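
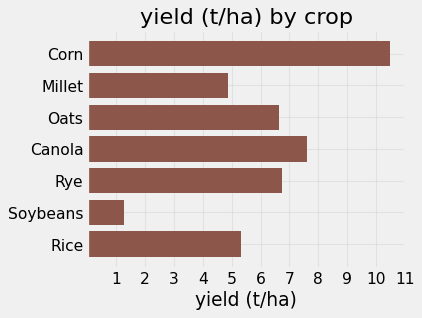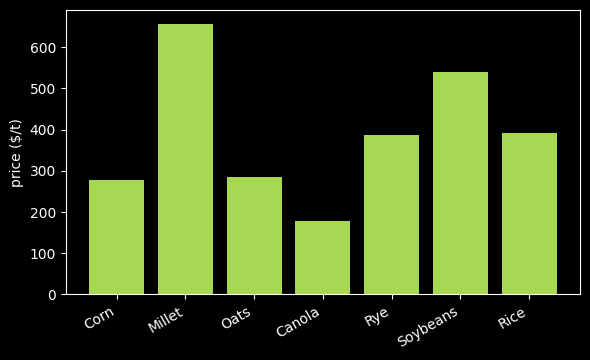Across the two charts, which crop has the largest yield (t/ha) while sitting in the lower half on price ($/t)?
Chart 2 median price ($/t) ≈ 400; below-median crops: Corn, Oats, Canola. Among those, Corn has the highest yield (t/ha) (≈ 10).

Corn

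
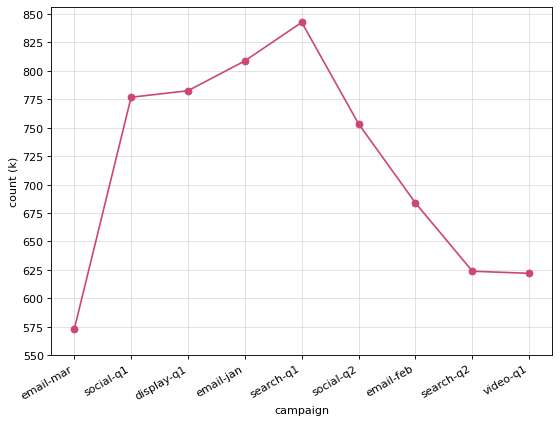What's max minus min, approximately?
≈ 275

Max search-q1 ≈ 850, min email-mar ≈ 575; range ≈ 275.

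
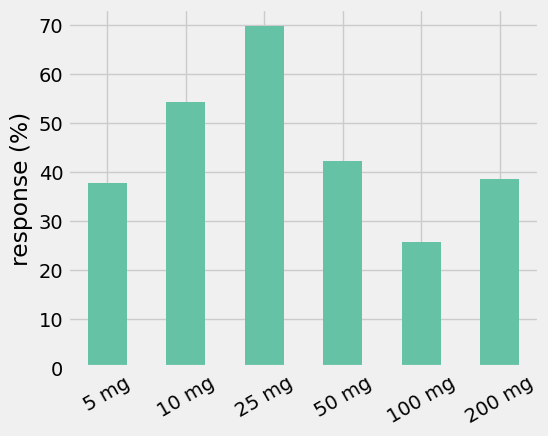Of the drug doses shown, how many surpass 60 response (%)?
1

Above 60: 25 mg.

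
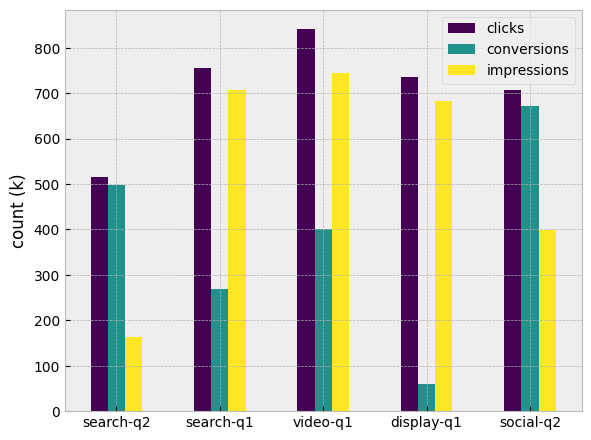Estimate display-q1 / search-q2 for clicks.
≈ 1.4×

display-q1 ≈ 700, search-q2 ≈ 500; 700/500 ≈ 1.4.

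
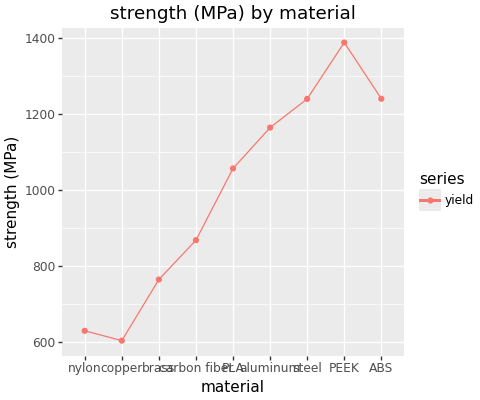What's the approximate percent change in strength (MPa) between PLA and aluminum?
≈ +9.1%

PLA ≈ 1100, aluminum ≈ 1200; (1200 − 1100) / 1100 ≈ +9.1%.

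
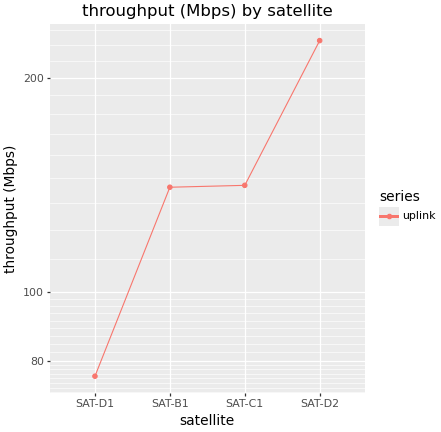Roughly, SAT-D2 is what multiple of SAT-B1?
≈ 1.57×

SAT-D2 ≈ 220, SAT-B1 ≈ 140; 220/140 ≈ 1.57.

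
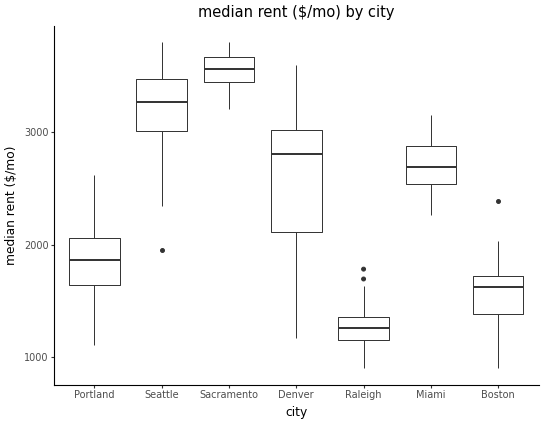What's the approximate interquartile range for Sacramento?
Q3 ≈ 3600, Q1 ≈ 3400; IQR ≈ 200.

≈ 200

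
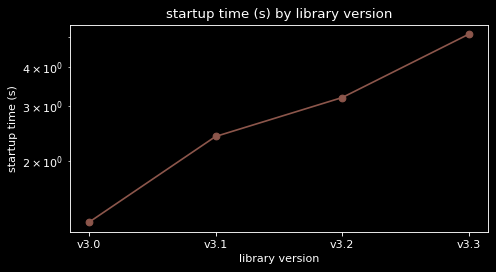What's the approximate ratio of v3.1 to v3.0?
≈ 1.67×

v3.1 ≈ 2.5, v3.0 ≈ 1.5; 2.5/1.5 ≈ 1.67.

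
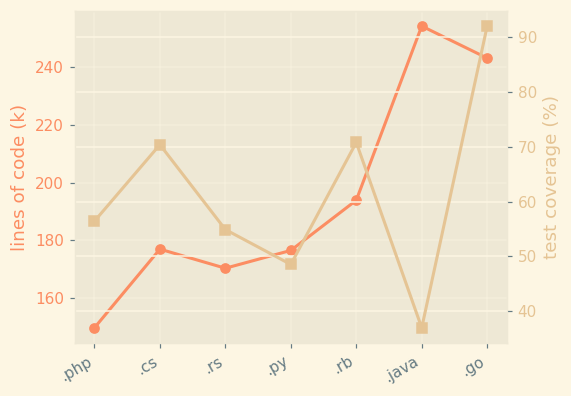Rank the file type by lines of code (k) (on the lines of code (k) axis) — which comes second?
.go

Top 3 (on the lines of code (k) axis): .java ≈ 250, .go ≈ 240, .rb ≈ 190.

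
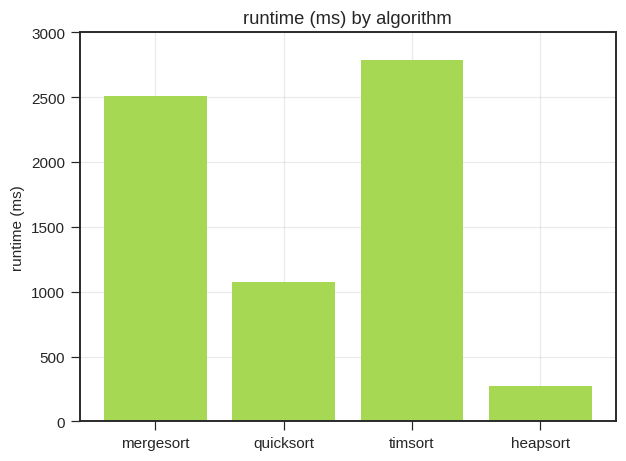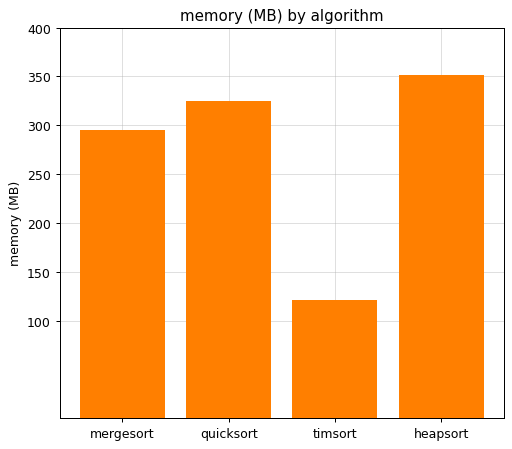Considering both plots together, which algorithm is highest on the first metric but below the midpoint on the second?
Chart 2 median memory (MB) ≈ 300; below-median algorithms: mergesort, timsort. Among those, timsort has the highest runtime (ms) (≈ 3000).

timsort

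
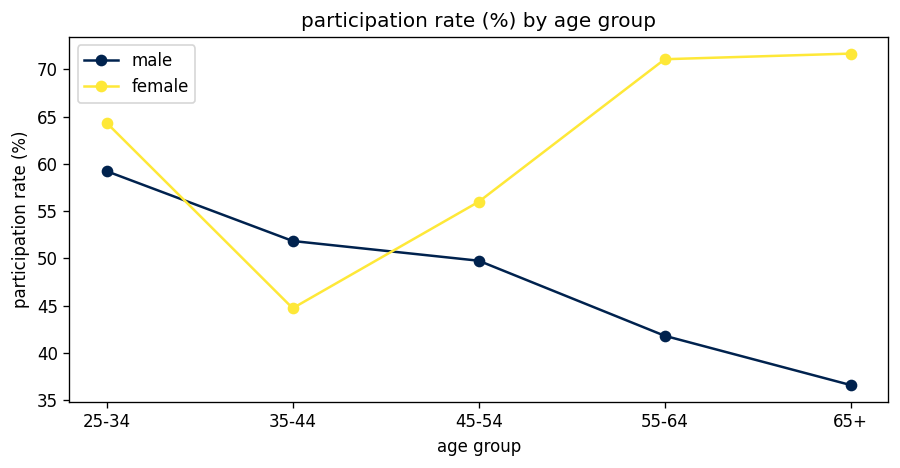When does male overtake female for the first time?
35-44

25-34: male ≈ 60 vs female ≈ 65 (not yet); 35-44: male ≈ 50 vs female ≈ 45 (first crossover).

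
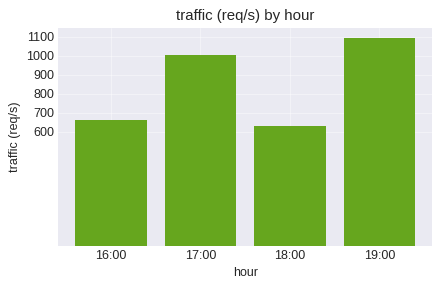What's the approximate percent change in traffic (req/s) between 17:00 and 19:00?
≈ +10%

17:00 ≈ 1000, 19:00 ≈ 1100; (1100 − 1000) / 1000 ≈ +10%.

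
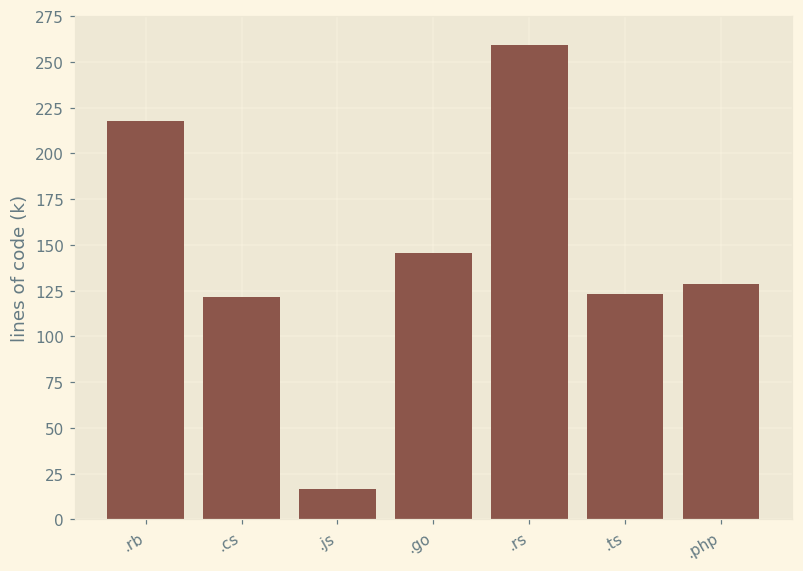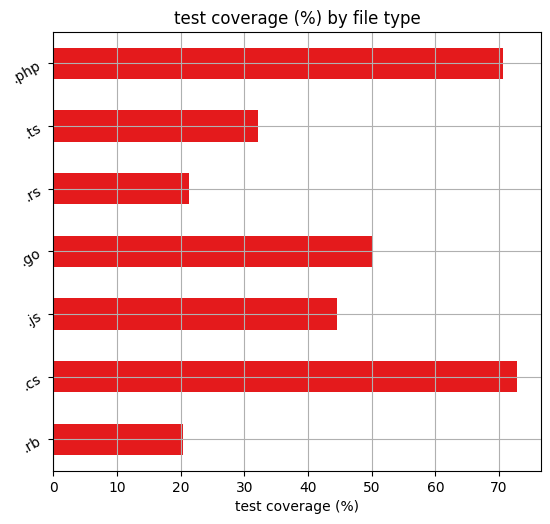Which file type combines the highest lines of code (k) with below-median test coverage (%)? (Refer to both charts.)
Chart 2 median test coverage (%) ≈ 40; below-median file types: .rb, .rs, .ts. Among those, .rs has the highest lines of code (k) (≈ 250).

.rs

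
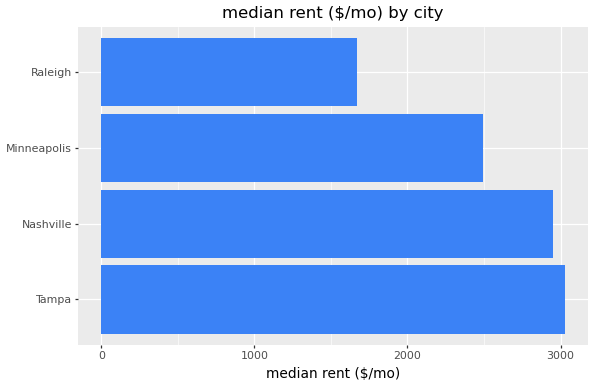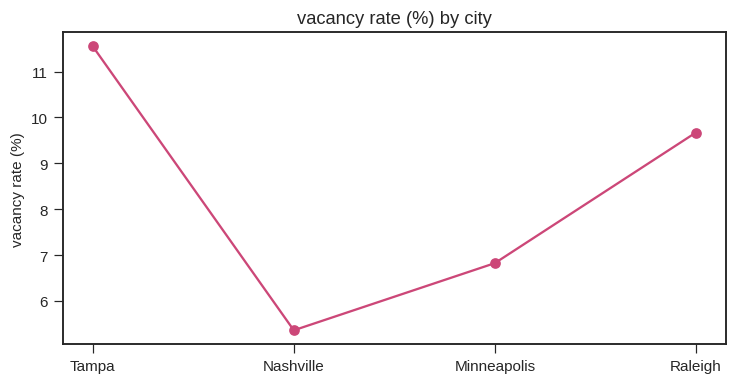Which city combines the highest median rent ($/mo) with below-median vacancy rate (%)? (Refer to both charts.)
Chart 2 median vacancy rate (%) ≈ 8; below-median cities: Nashville, Minneapolis. Among those, Nashville has the highest median rent ($/mo) (≈ 3000).

Nashville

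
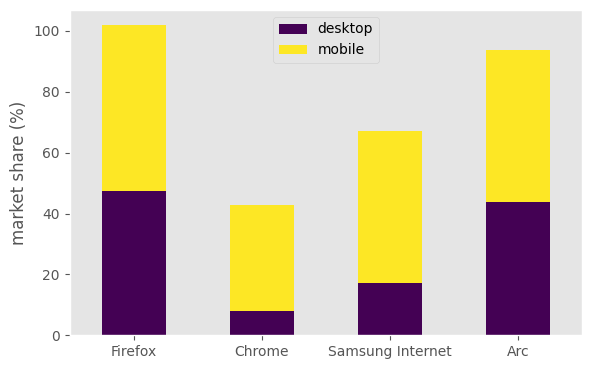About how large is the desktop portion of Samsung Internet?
desktop top ≈ 20, bottom ≈ 0; segment ≈ 20.

≈ 20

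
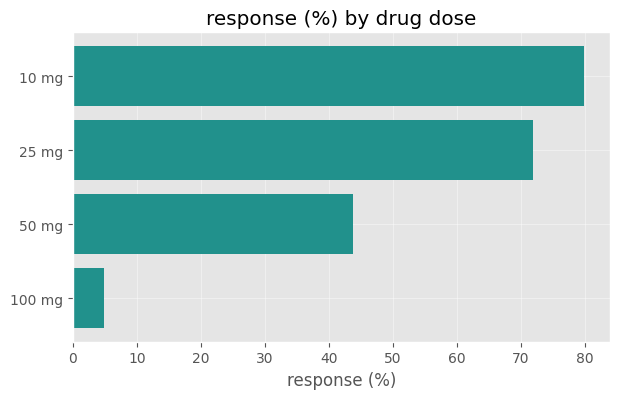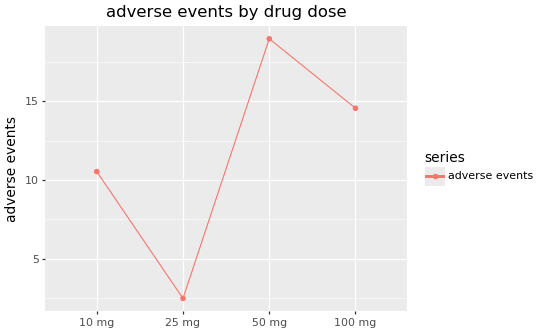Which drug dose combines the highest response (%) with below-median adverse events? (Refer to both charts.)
10 mg

Chart 2 median adverse events ≈ 12; below-median drug doses: 10 mg, 25 mg. Among those, 10 mg has the highest response (%) (≈ 80).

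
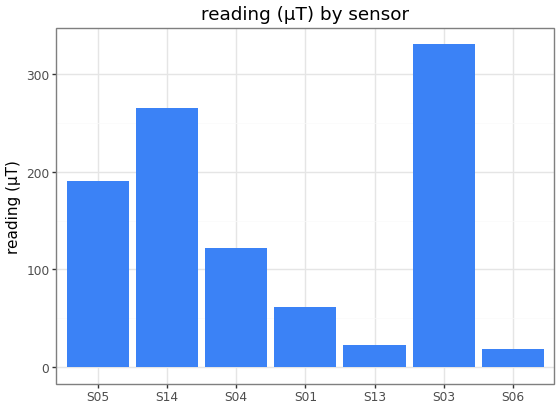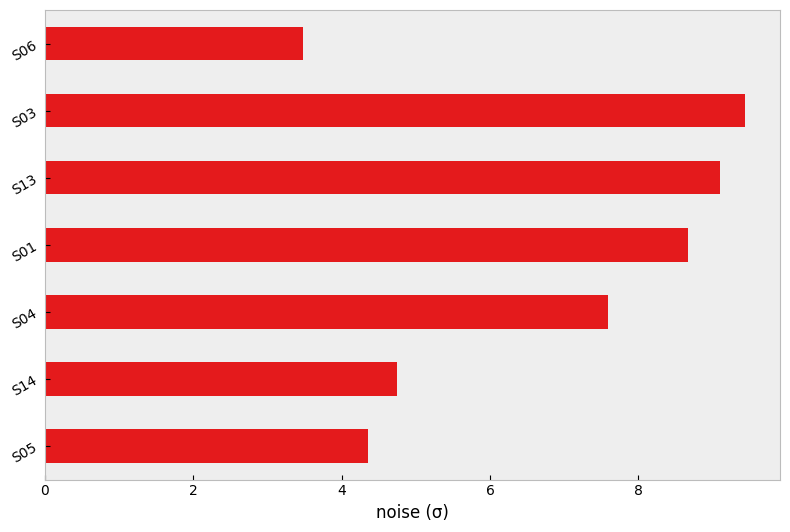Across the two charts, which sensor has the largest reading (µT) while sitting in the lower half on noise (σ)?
S14

Chart 2 median noise (σ) ≈ 8; below-median sensors: S05, S14, S06. Among those, S14 has the highest reading (µT) (≈ 250).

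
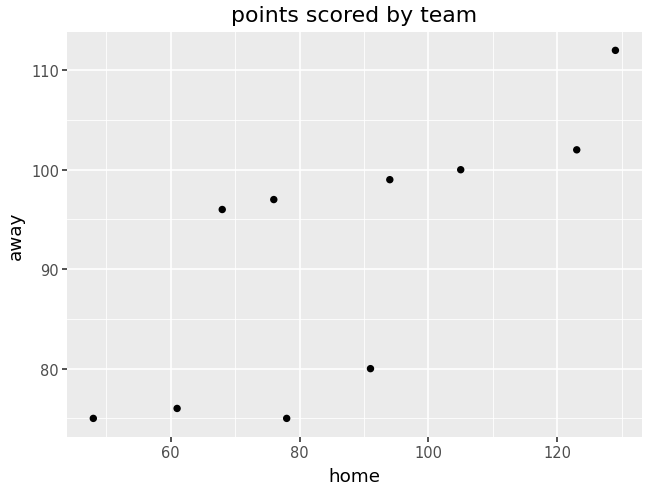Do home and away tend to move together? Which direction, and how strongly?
Points are positively correlated; strong (|r| ≈ 0.8).

positive, strong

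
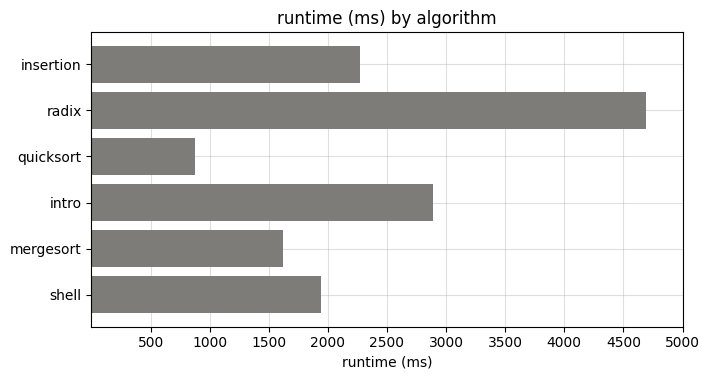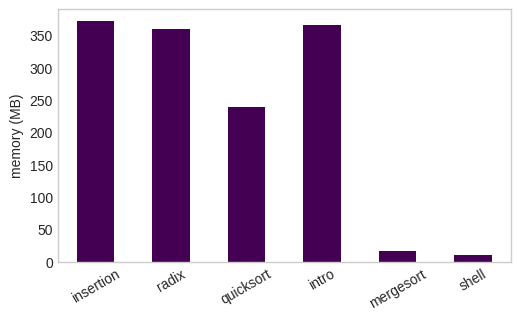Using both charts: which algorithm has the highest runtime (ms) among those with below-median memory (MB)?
Chart 2 median memory (MB) ≈ 300; below-median algorithms: quicksort, mergesort, shell. Among those, shell has the highest runtime (ms) (≈ 2000).

shell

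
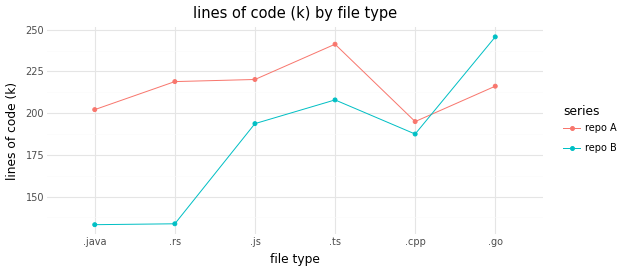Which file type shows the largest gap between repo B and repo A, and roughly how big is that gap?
.rs, ≈ 90 k

.rs: repo B ≈ 130, repo A ≈ 220 → gap ≈ 90. Next-largest (.java) is only ≈ 70.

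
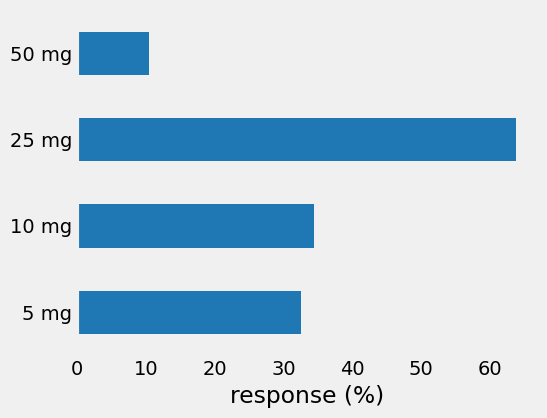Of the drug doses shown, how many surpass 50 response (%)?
1

Above 50: 25 mg.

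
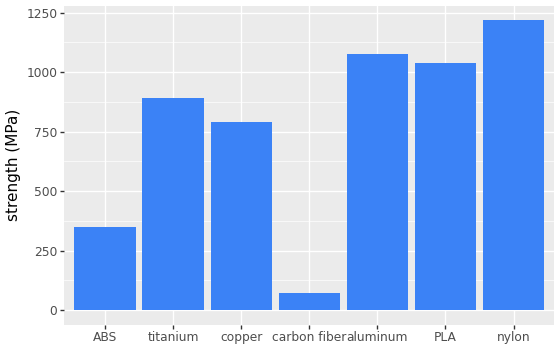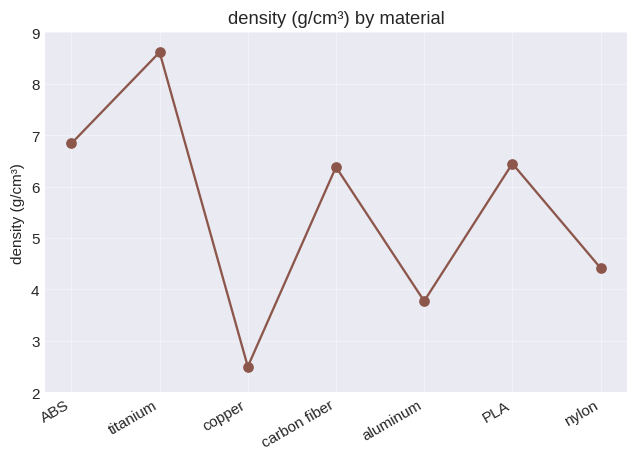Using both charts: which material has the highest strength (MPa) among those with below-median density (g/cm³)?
Chart 2 median density (g/cm³) ≈ 6; below-median materials: copper, aluminum, nylon. Among those, nylon has the highest strength (MPa) (≈ 1200).

nylon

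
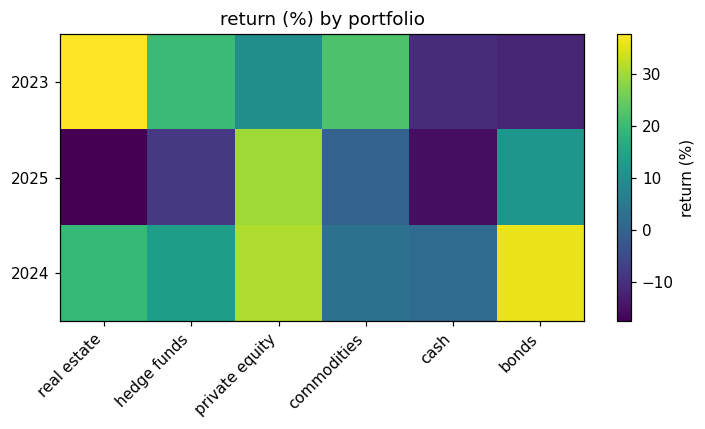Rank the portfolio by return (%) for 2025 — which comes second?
Top 3 for 2025: private equity ≈ 30, bonds ≈ 10, commodities ≈ 0.

bonds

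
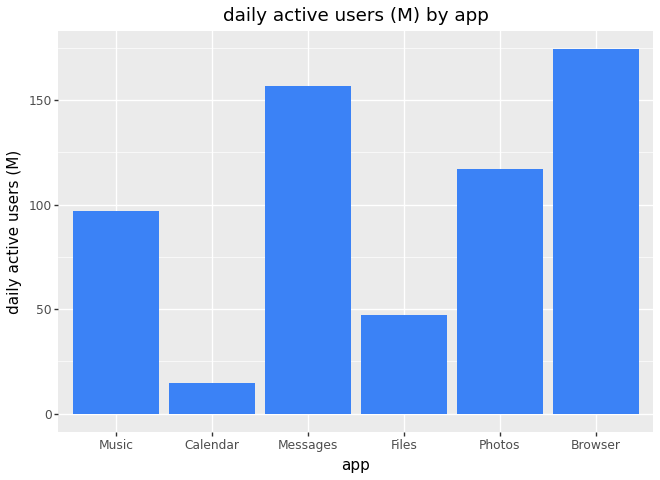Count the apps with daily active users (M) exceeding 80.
Above 80: Music, Messages, Photos, Browser.

4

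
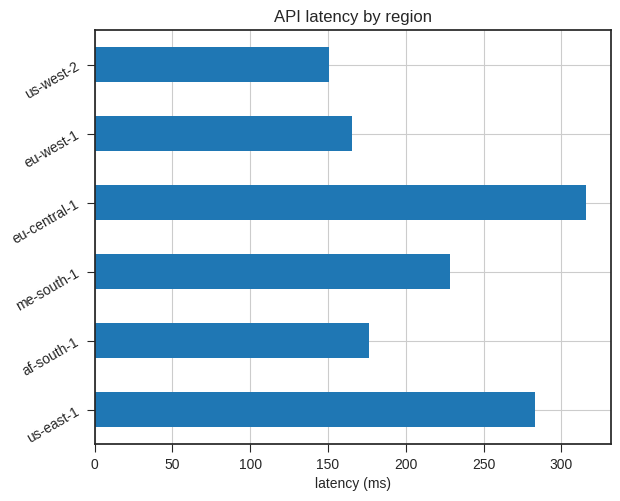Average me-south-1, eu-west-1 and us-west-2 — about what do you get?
(250 + 150 + 150) / 3 ≈ 183.

≈ 183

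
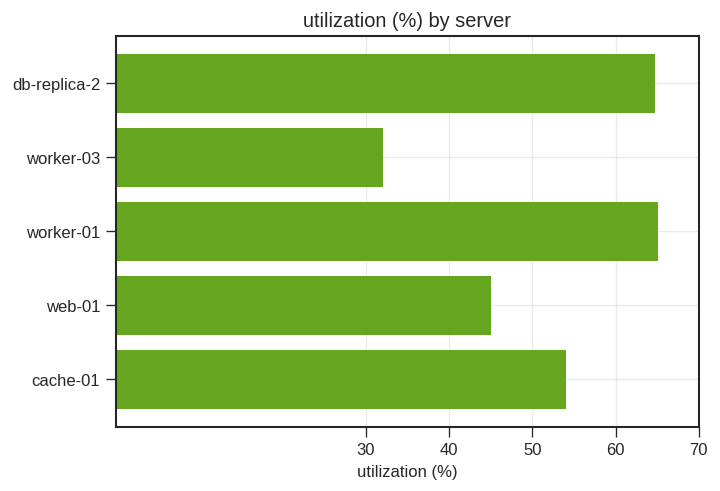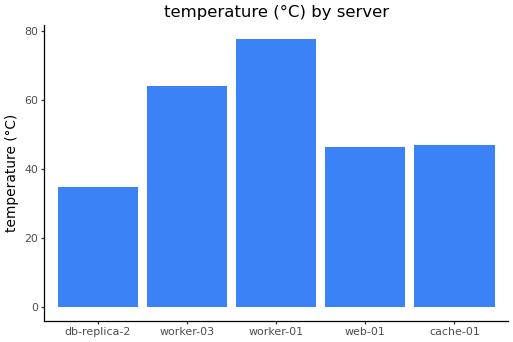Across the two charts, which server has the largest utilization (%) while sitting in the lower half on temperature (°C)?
Chart 2 median temperature (°C) ≈ 50; below-median servers: db-replica-2, web-01. Among those, db-replica-2 has the highest utilization (%) (≈ 60).

db-replica-2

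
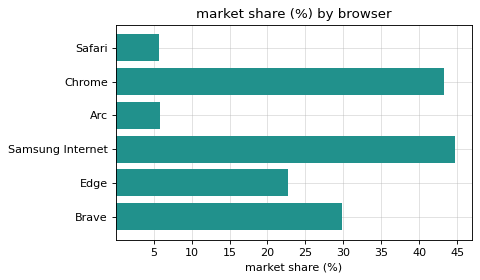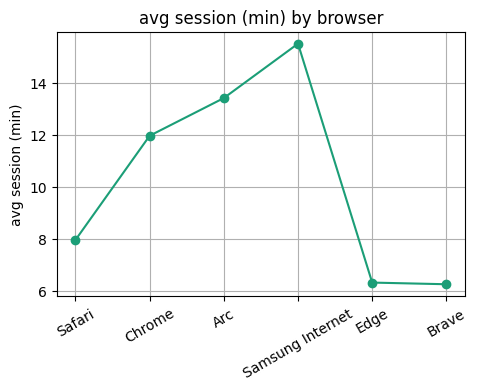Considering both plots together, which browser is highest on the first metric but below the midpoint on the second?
Brave

Chart 2 median avg session (min) ≈ 10; below-median browsers: Safari, Edge, Brave. Among those, Brave has the highest market share (%) (≈ 30).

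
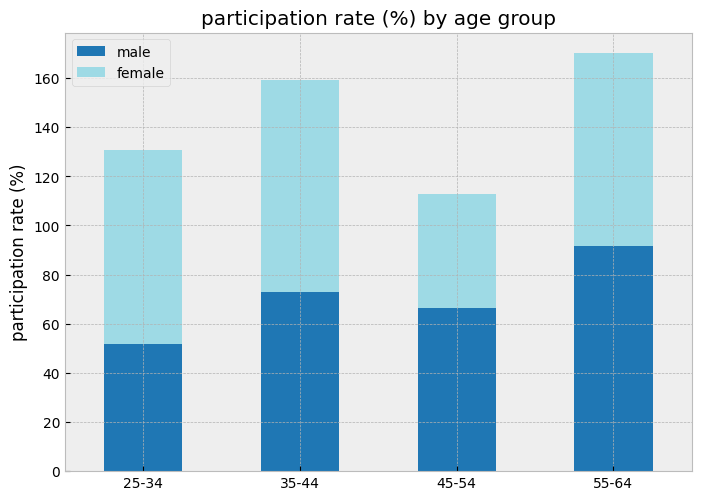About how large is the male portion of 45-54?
≈ 60

male top ≈ 60, bottom ≈ 0; segment ≈ 60.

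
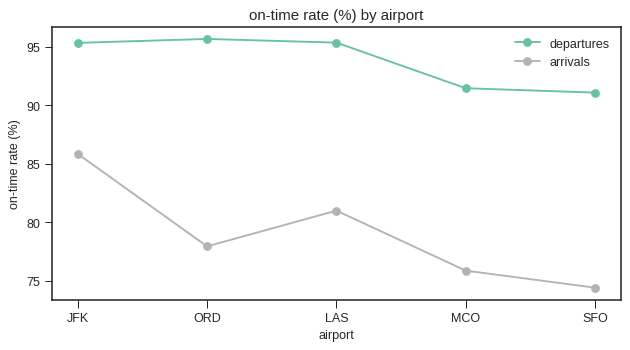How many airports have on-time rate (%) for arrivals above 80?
Above 80: JFK, LAS.

2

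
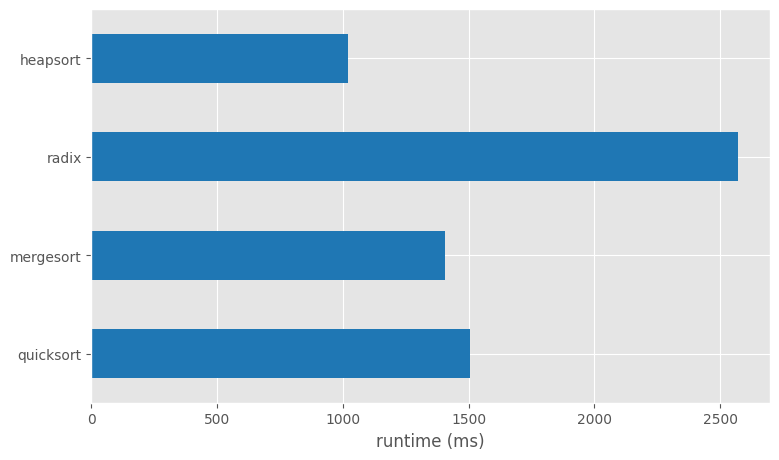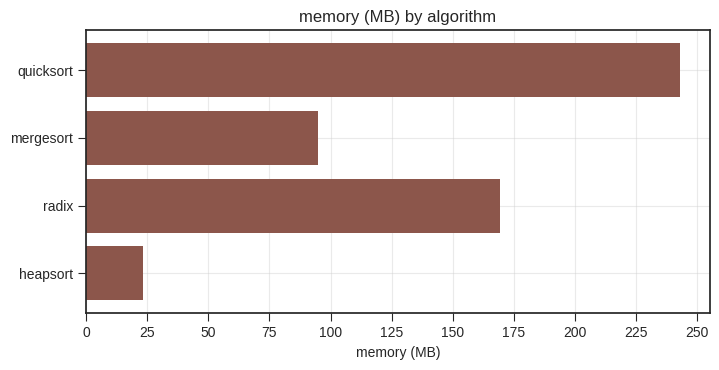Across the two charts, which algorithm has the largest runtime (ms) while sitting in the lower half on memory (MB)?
mergesort

Chart 2 median memory (MB) ≈ 125; below-median algorithms: mergesort, heapsort. Among those, mergesort has the highest runtime (ms) (≈ 1500).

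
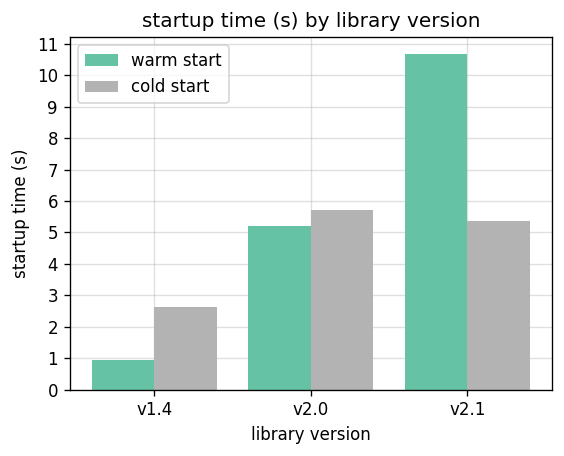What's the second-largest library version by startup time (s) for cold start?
v2.1

Top 3 for cold start: v2.0 ≈ 6, v2.1 ≈ 5, v1.4 ≈ 3.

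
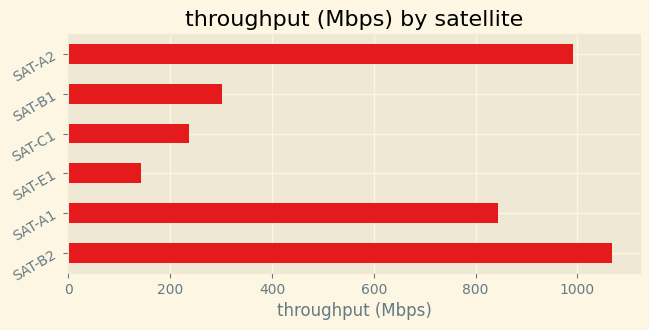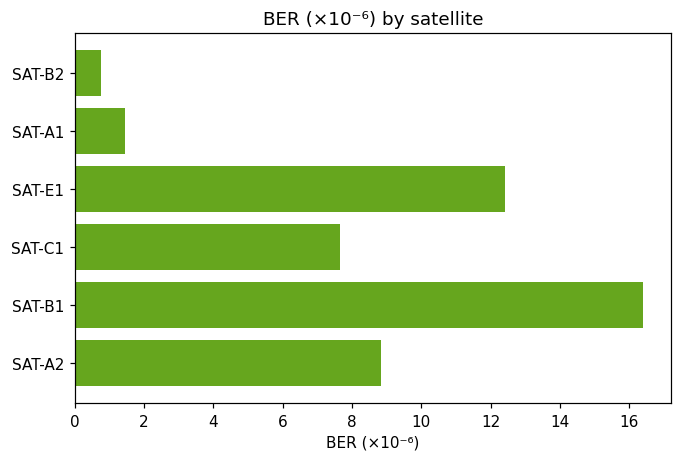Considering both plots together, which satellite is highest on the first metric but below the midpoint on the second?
SAT-B2

Chart 2 median BER (×10⁻⁶) ≈ 8; below-median satellites: SAT-B2, SAT-A1, SAT-C1. Among those, SAT-B2 has the highest throughput (Mbps) (≈ 1100).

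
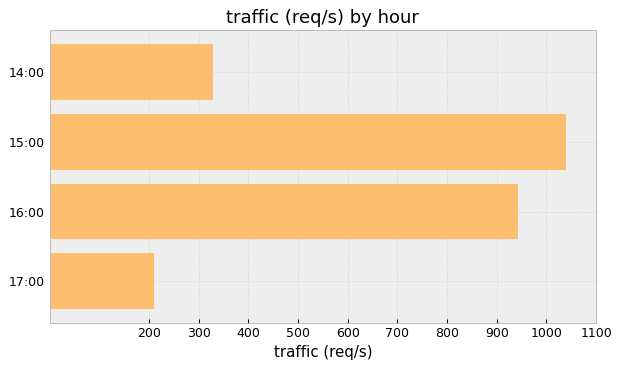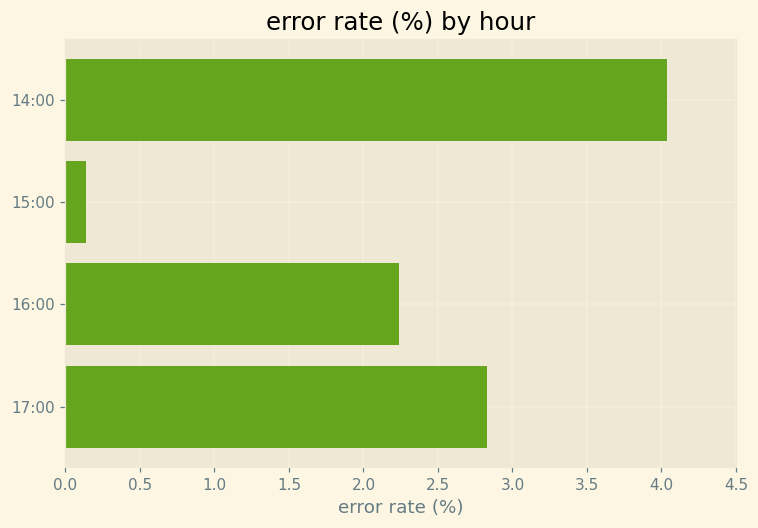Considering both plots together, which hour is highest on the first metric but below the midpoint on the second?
15:00

Chart 2 median error rate (%) ≈ 2.5; below-median hours: 15:00, 16:00. Among those, 15:00 has the highest traffic (req/s) (≈ 1000).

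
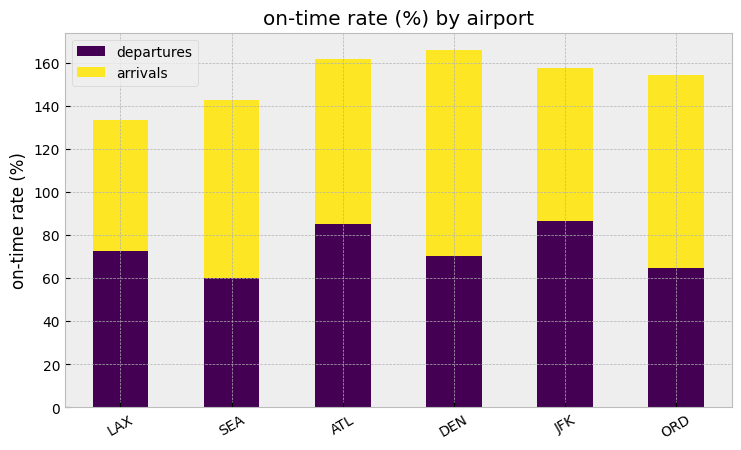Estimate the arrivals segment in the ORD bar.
≈ 100

arrivals top ≈ 160, bottom ≈ 60; segment ≈ 100.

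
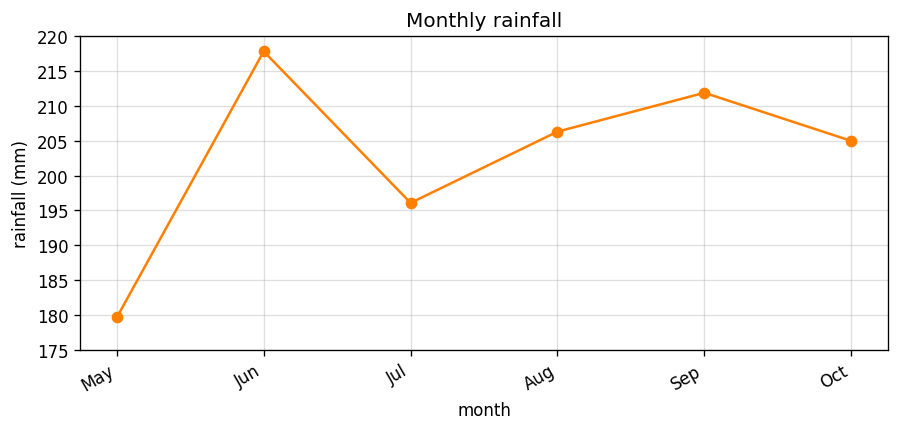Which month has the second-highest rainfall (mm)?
Sep

Top 3: Jun ≈ 220, Sep ≈ 210, Aug ≈ 205.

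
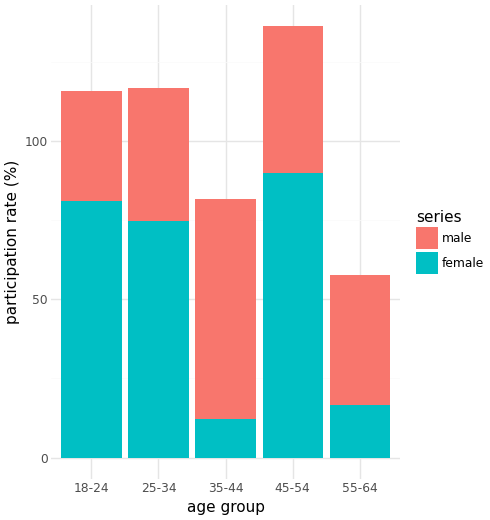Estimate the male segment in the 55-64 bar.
male top ≈ 60, bottom ≈ 20; segment ≈ 40.

≈ 40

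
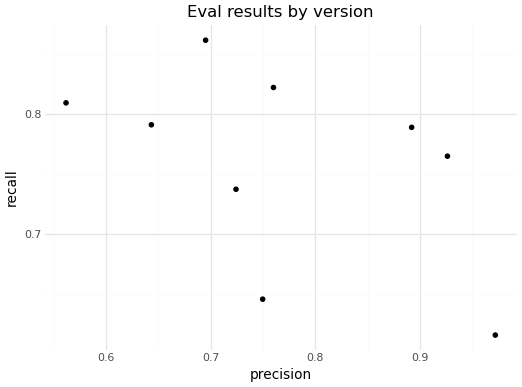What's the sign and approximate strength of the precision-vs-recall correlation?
negative, moderate

Points are negatively correlated; moderate (|r| ≈ 0.5).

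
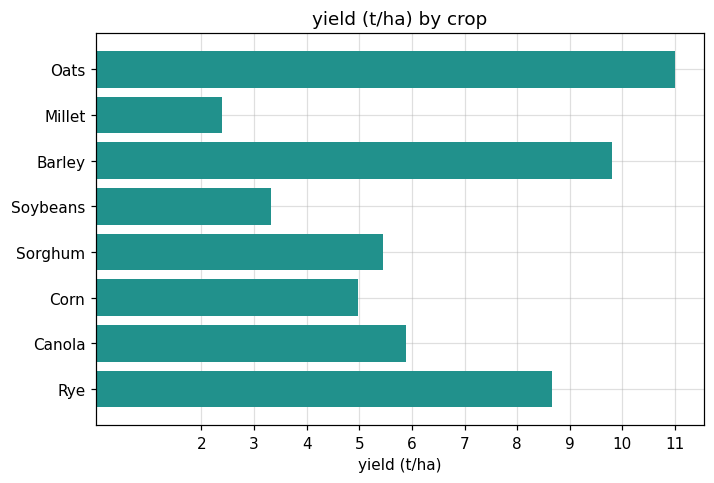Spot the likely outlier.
Oats ≈ 11; the rest sit between ≈ 2 and ≈ 10.

Oats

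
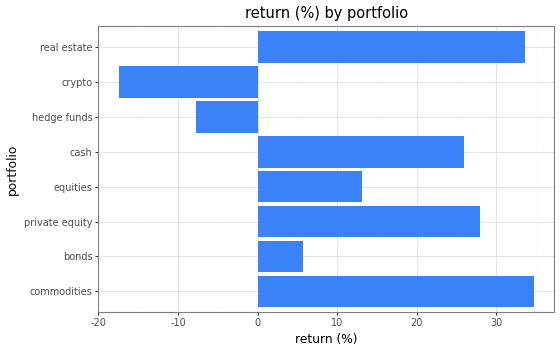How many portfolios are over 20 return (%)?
Above 20: commodities, private equity, cash, real estate.

4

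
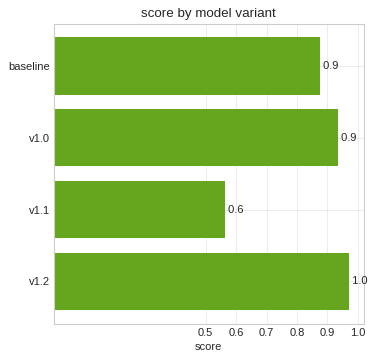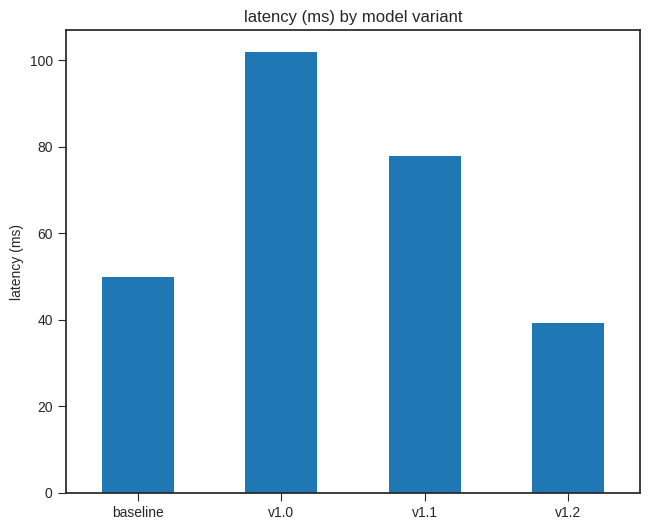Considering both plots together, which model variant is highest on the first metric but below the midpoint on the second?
v1.2

Chart 2 median latency (ms) ≈ 60; below-median model variants: baseline, v1.2. Among those, v1.2 has the highest score (≈ 1).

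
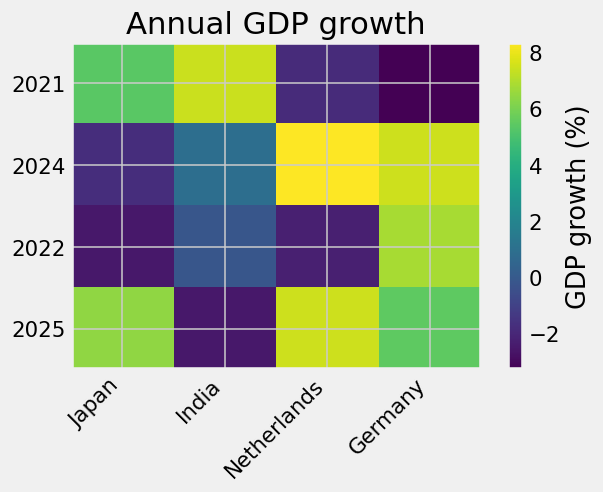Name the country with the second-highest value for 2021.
Japan

Top 3 for 2021: India ≈ 7, Japan ≈ 5, Netherlands ≈ -2.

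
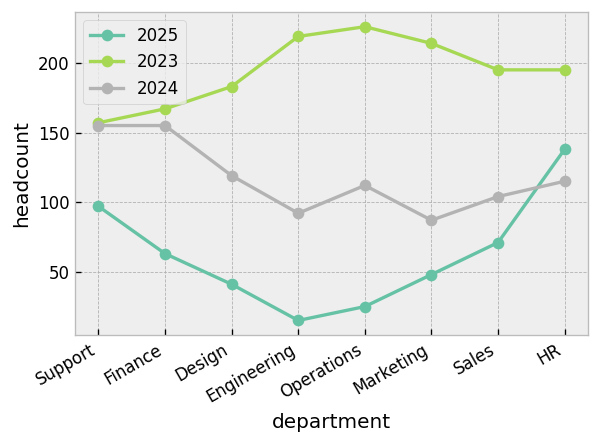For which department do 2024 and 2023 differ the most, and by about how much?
Marketing, ≈ 140

Marketing: 2024 ≈ 80, 2023 ≈ 220 → gap ≈ 140. Next-largest (Engineering) is only ≈ 120.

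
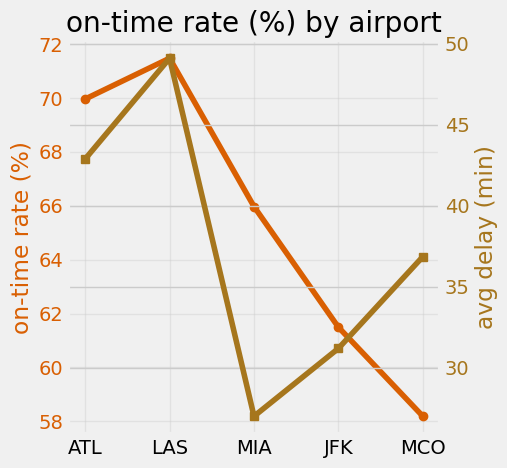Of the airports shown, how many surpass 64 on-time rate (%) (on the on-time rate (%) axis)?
Above 64: ATL, LAS, MIA.

3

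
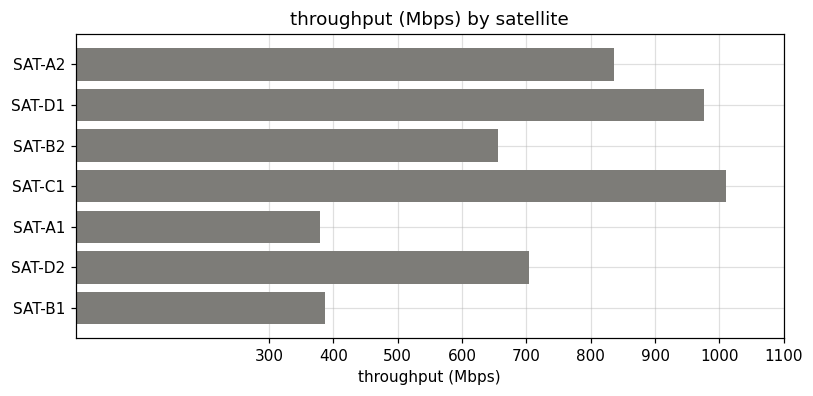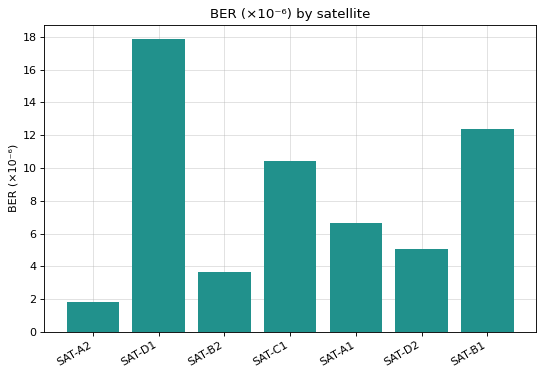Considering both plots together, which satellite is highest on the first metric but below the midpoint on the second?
SAT-A2

Chart 2 median BER (×10⁻⁶) ≈ 6; below-median satellites: SAT-A2, SAT-B2, SAT-D2. Among those, SAT-A2 has the highest throughput (Mbps) (≈ 800).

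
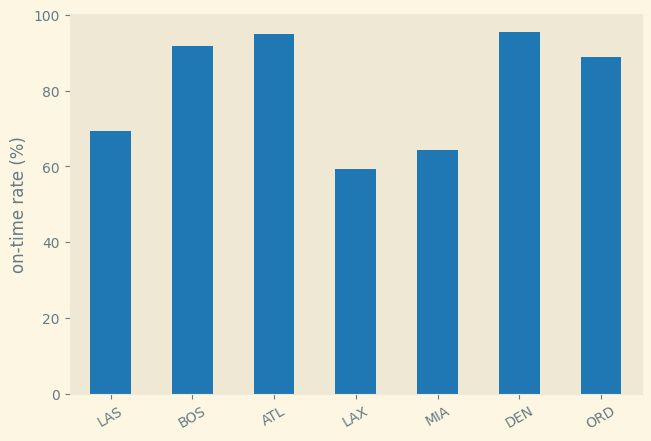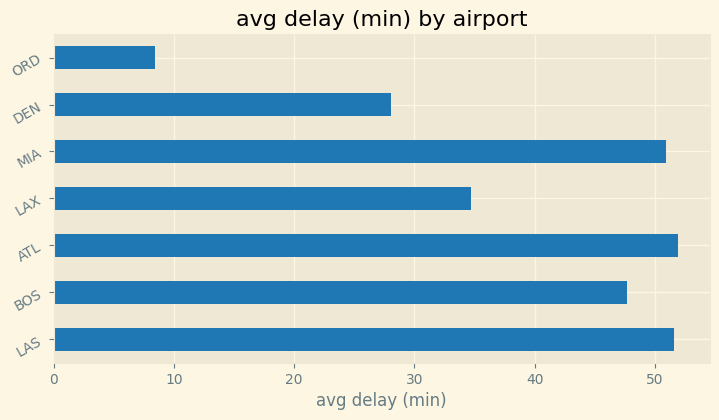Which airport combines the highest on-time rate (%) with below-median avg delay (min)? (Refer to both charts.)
DEN

Chart 2 median avg delay (min) ≈ 50; below-median airports: LAX, DEN, ORD. Among those, DEN has the highest on-time rate (%) (≈ 100).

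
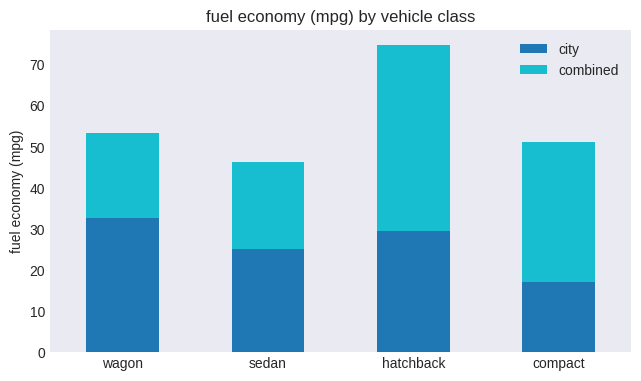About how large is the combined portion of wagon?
combined top ≈ 50, bottom ≈ 30; segment ≈ 20.

≈ 20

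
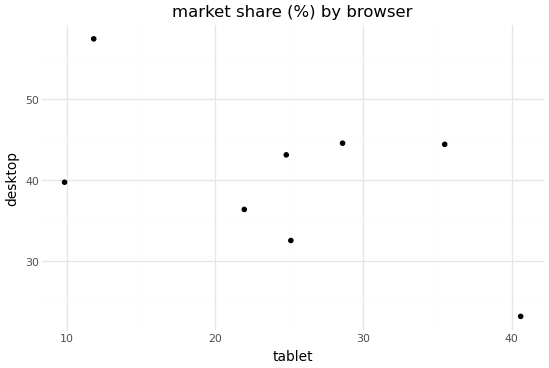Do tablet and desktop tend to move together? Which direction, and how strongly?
Points are negatively correlated; moderate (|r| ≈ 0.6).

negative, moderate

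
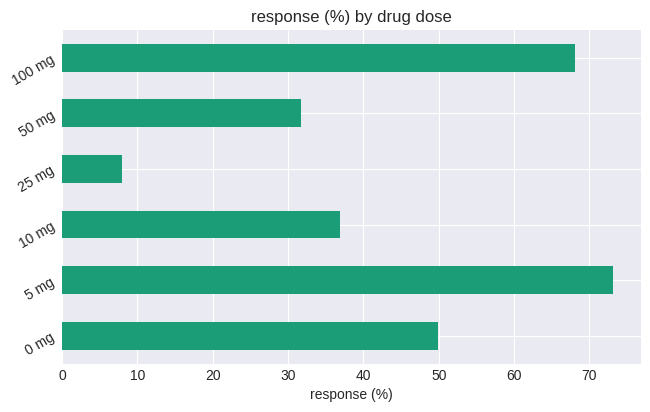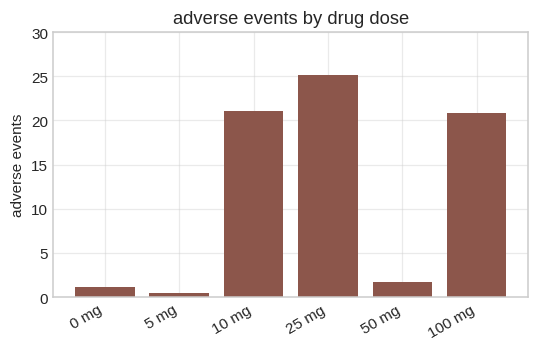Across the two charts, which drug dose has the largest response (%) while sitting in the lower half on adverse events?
Chart 2 median adverse events ≈ 10; below-median drug doses: 0 mg, 5 mg, 50 mg. Among those, 5 mg has the highest response (%) (≈ 70).

5 mg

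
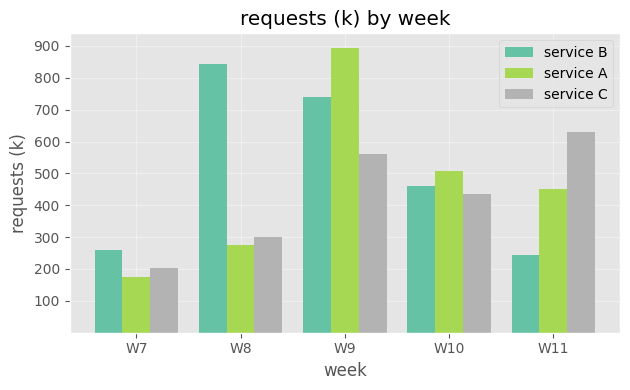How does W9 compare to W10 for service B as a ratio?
≈ 1.4×

W9 ≈ 700, W10 ≈ 500; 700/500 ≈ 1.4.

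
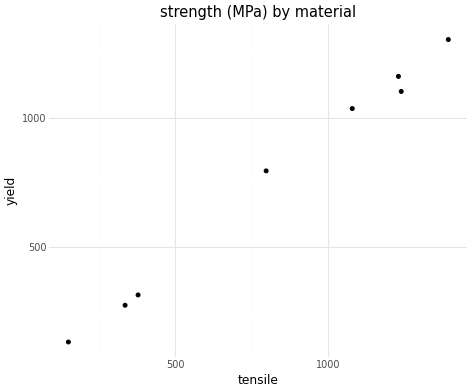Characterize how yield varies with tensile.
Points are positively correlated; strong (|r| ≈ 1.0).

positive, strong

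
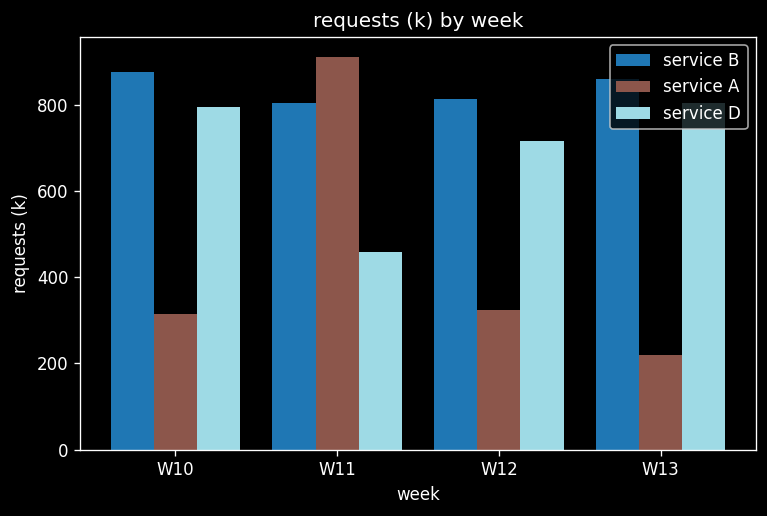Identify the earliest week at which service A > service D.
W11

W10: service A ≈ 300 vs service D ≈ 800 (not yet); W11: service A ≈ 900 vs service D ≈ 500 (first crossover).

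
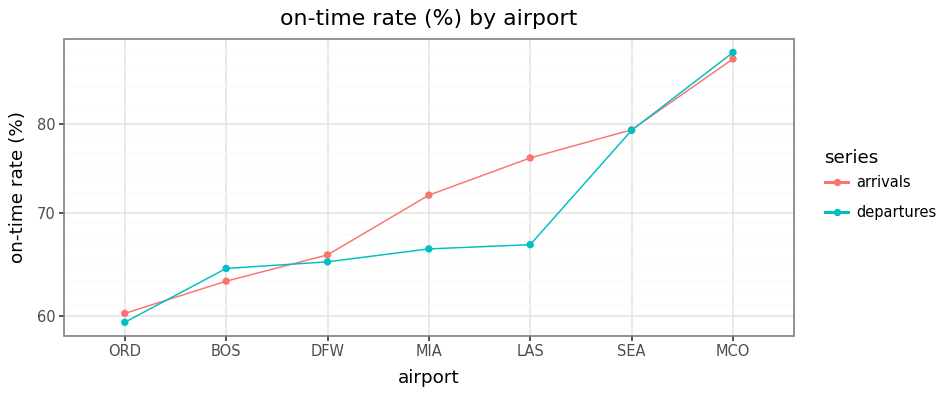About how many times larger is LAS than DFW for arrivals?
LAS ≈ 75, DFW ≈ 65; 75/65 ≈ 1.15.

≈ 1.15×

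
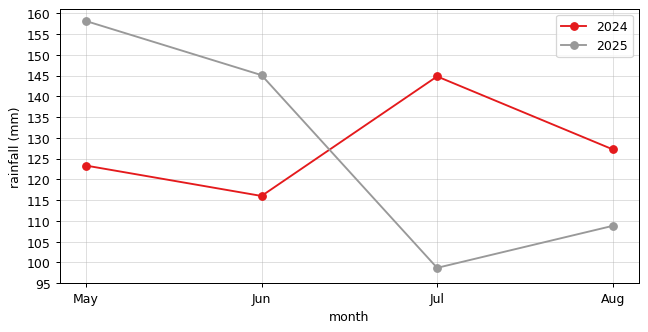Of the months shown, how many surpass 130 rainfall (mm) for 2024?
1

Above 130: Jul.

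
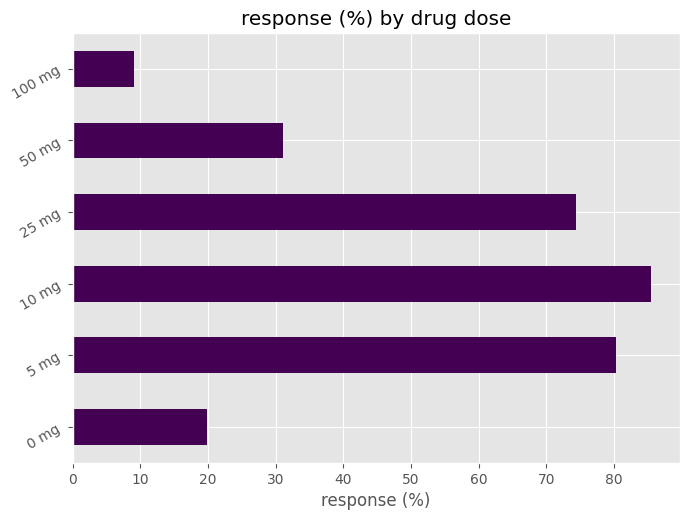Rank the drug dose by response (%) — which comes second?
Top 3: 10 mg ≈ 90, 5 mg ≈ 80, 25 mg ≈ 70.

5 mg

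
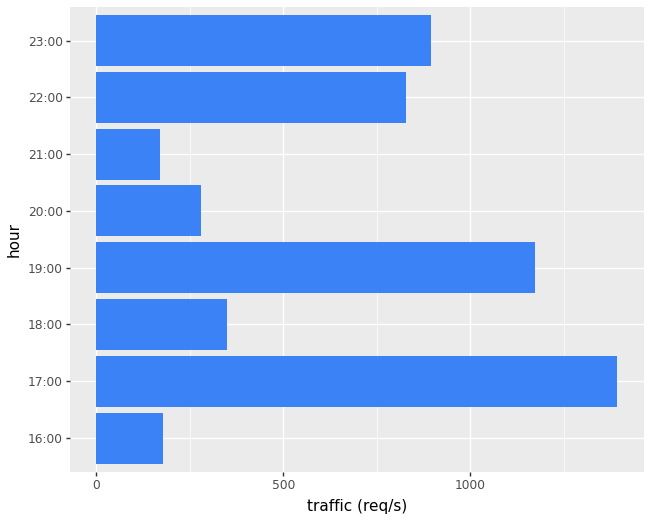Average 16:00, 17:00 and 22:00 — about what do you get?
(200 + 1400 + 800) / 3 ≈ 800.

≈ 800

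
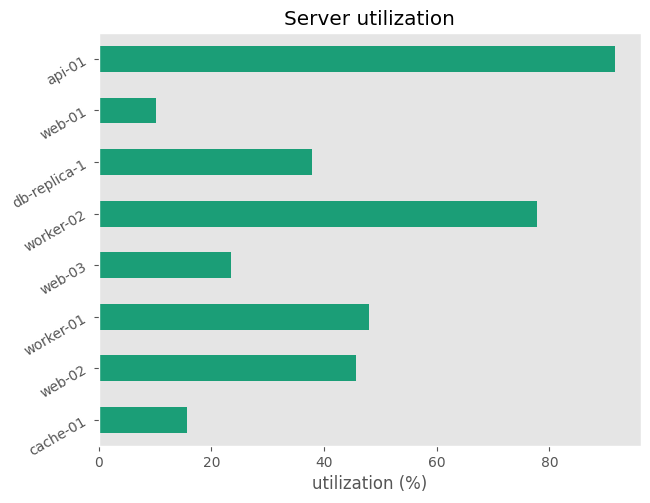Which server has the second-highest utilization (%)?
worker-02

Top 3: api-01 ≈ 90, worker-02 ≈ 80, worker-01 ≈ 50.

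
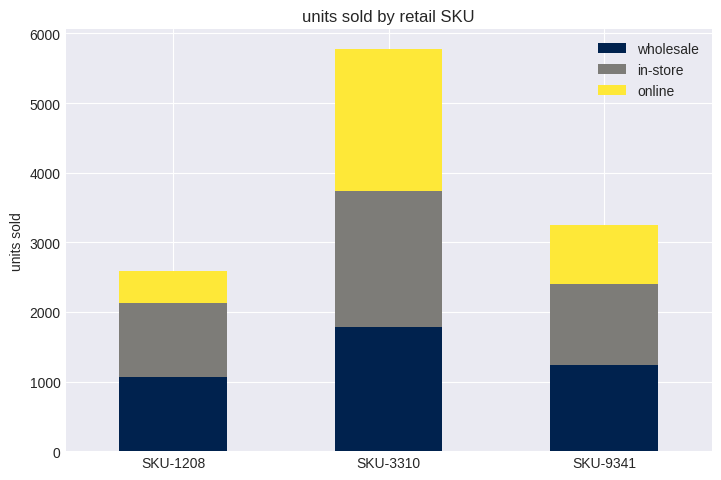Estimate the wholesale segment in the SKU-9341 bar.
≈ 1000

wholesale top ≈ 1000, bottom ≈ 0; segment ≈ 1000.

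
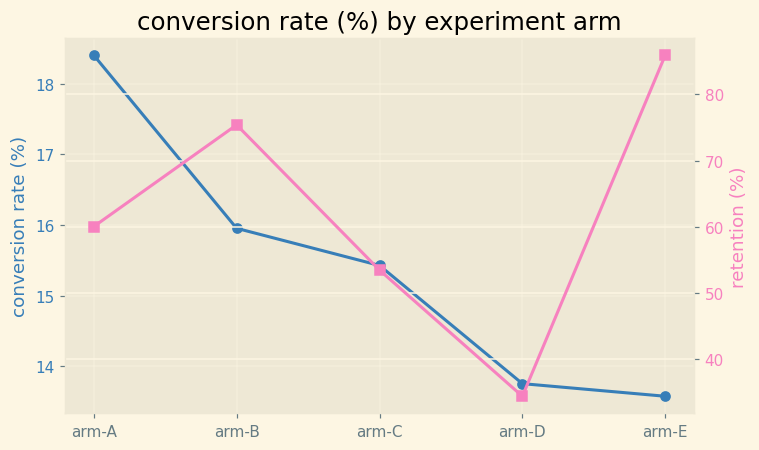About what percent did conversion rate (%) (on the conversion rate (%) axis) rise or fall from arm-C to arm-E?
arm-C ≈ 15.5, arm-E ≈ 13.5; (13.5 − 15.5) / 15.5 ≈ -12.9%.

≈ -12.9%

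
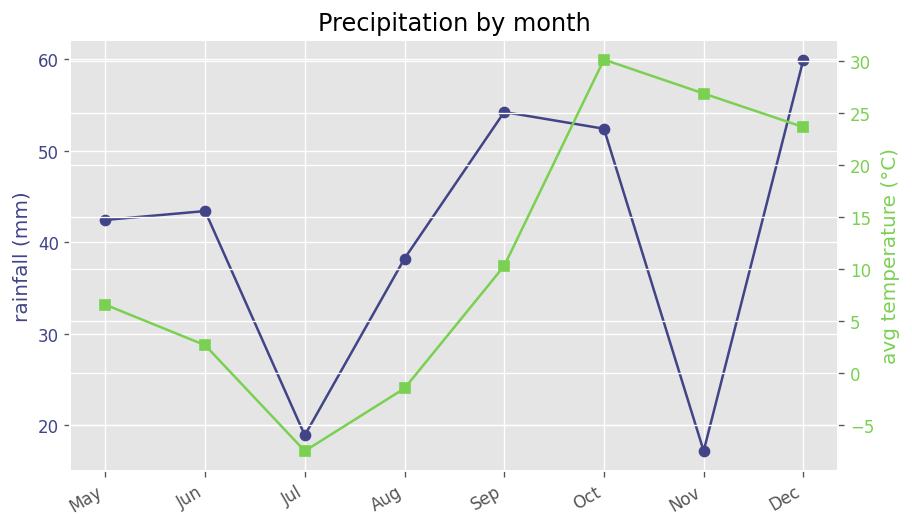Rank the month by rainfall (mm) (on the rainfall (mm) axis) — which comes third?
Oct

Top 4 (on the rainfall (mm) axis): Dec ≈ 60, Sep ≈ 55, Oct ≈ 50, Jun ≈ 45.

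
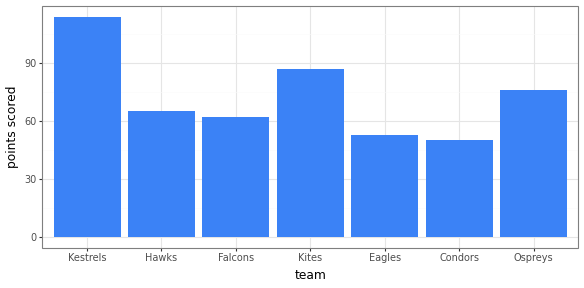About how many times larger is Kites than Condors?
≈ 1.8×

Kites ≈ 90, Condors ≈ 50; 90/50 ≈ 1.8.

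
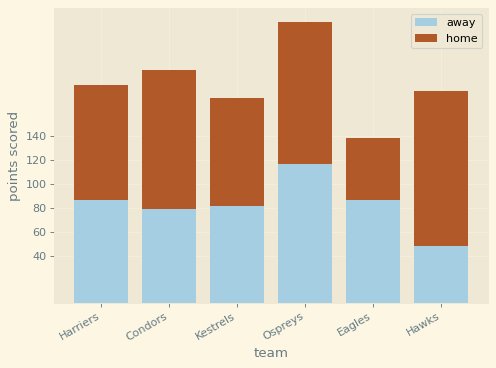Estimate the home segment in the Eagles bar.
≈ 60

home top ≈ 140, bottom ≈ 80; segment ≈ 60.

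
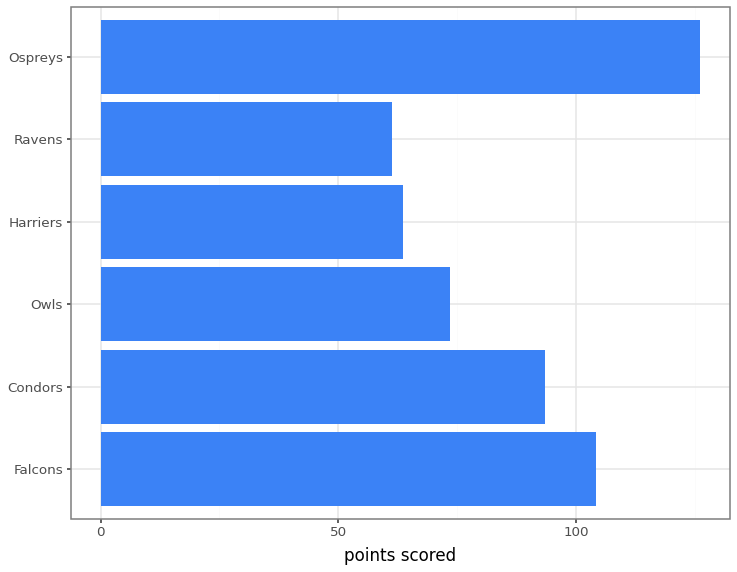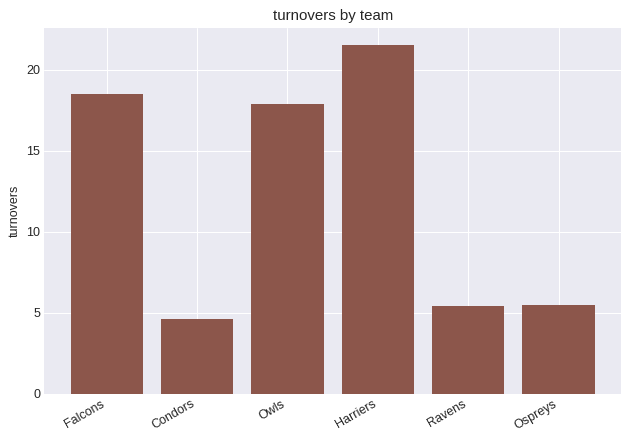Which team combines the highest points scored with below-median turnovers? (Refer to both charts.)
Chart 2 median turnovers ≈ 12; below-median teams: Condors, Ravens, Ospreys. Among those, Ospreys has the highest points scored (≈ 120).

Ospreys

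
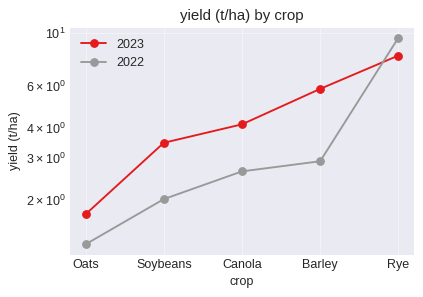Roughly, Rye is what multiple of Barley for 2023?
≈ 1.33×

Rye ≈ 8, Barley ≈ 6; 8/6 ≈ 1.33.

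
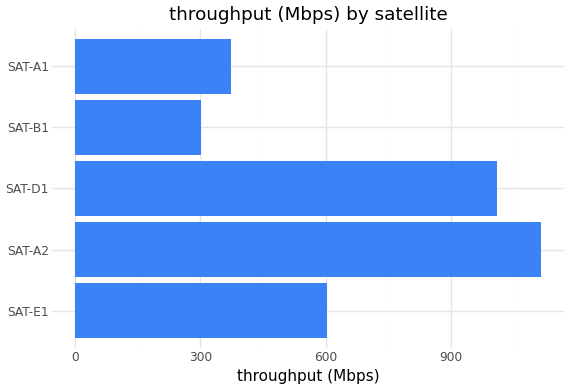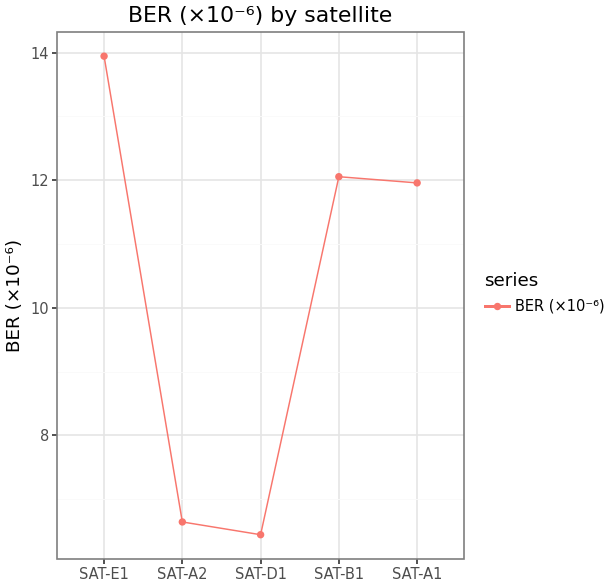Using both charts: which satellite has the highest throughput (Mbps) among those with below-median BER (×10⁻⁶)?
SAT-A2

Chart 2 median BER (×10⁻⁶) ≈ 12; below-median satellites: SAT-A2, SAT-D1. Among those, SAT-A2 has the highest throughput (Mbps) (≈ 1200).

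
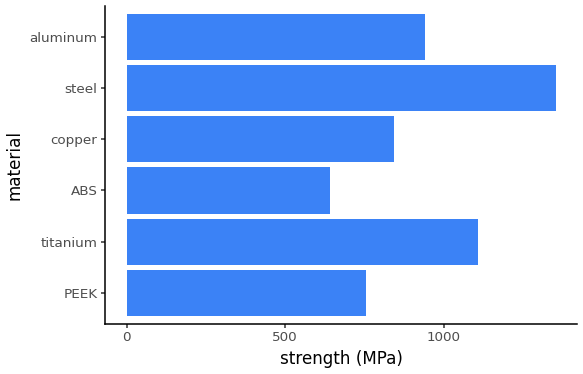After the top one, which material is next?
titanium

Top 3: steel ≈ 1400, titanium ≈ 1200, aluminum ≈ 1000.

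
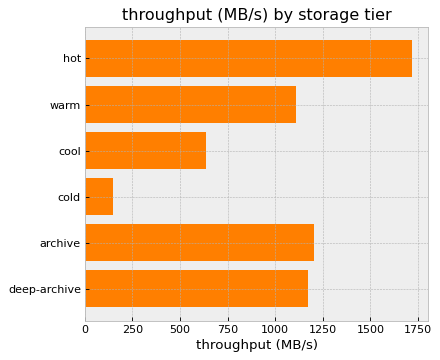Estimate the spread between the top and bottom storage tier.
≈ 1600

Max hot ≈ 1800, min cold ≈ 200; range ≈ 1600.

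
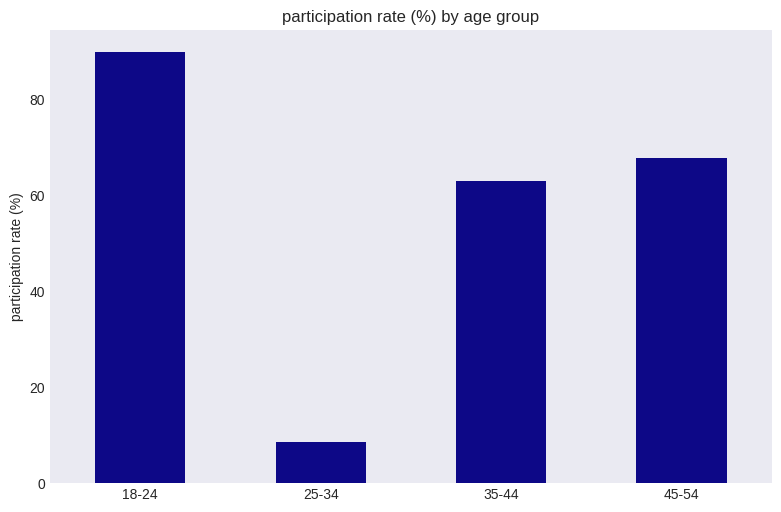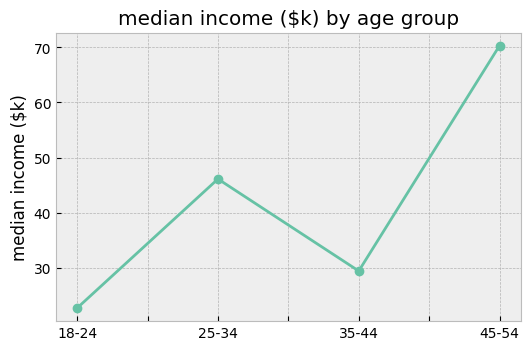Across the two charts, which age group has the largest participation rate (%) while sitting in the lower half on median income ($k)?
Chart 2 median median income ($k) ≈ 40; below-median age groups: 18-24, 35-44. Among those, 18-24 has the highest participation rate (%) (≈ 90).

18-24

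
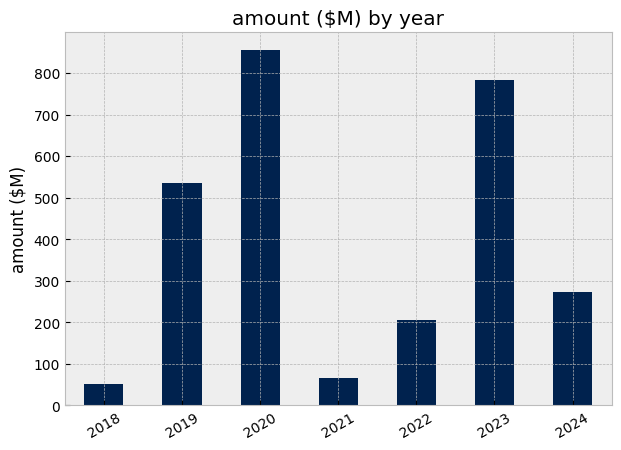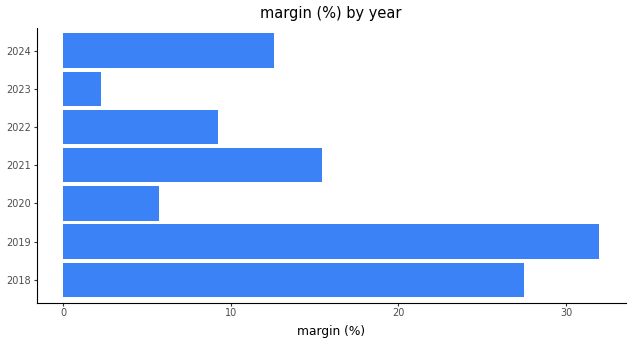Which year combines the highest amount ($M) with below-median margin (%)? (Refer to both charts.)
Chart 2 median margin (%) ≈ 15; below-median years: 2020, 2022, 2023. Among those, 2020 has the highest amount ($M) (≈ 900).

2020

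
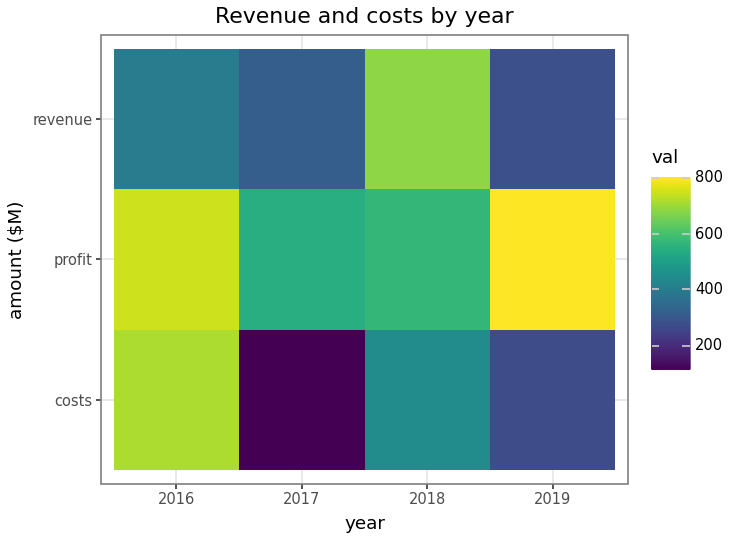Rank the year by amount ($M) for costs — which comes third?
2019

Top 4 for costs: 2016 ≈ 700, 2018 ≈ 400, 2019 ≈ 300, 2017 ≈ 100.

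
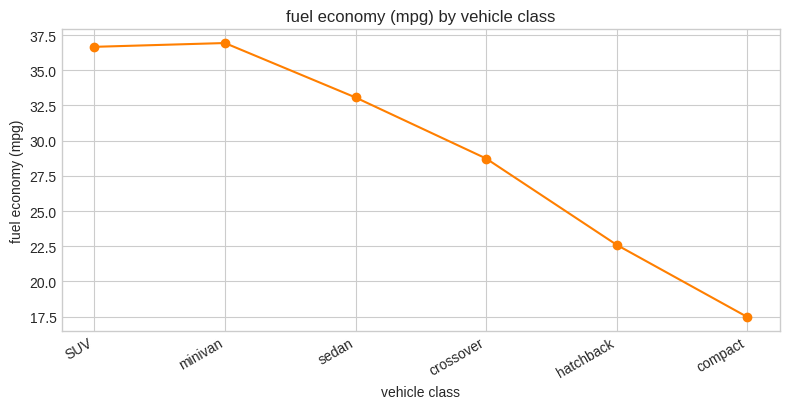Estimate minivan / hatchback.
minivan ≈ 36, hatchback ≈ 22; 36/22 ≈ 1.64.

≈ 1.64×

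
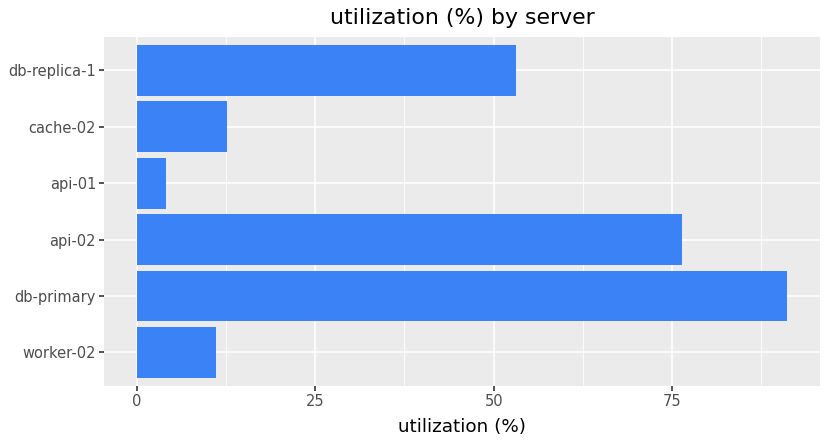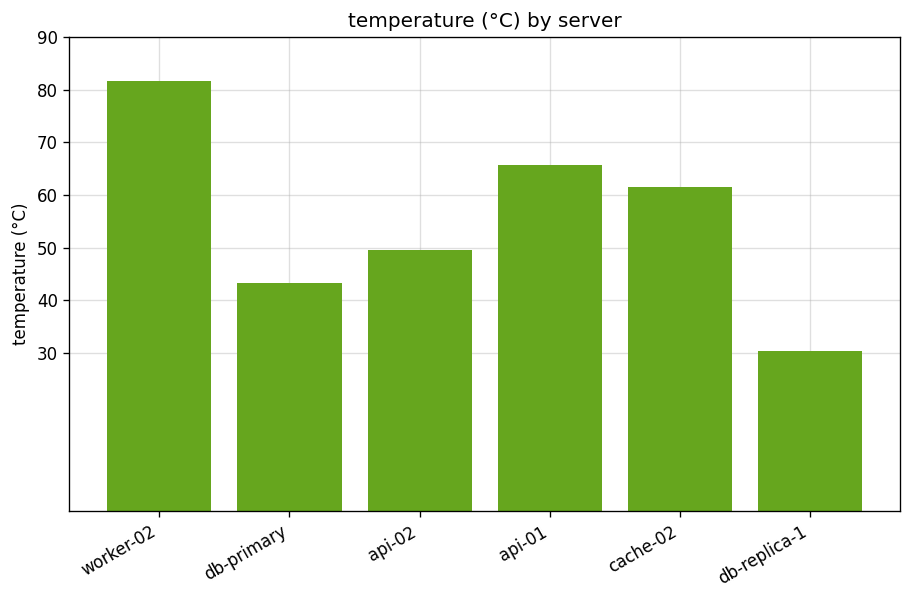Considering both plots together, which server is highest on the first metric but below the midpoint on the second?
db-primary

Chart 2 median temperature (°C) ≈ 60; below-median servers: db-primary, api-02, db-replica-1. Among those, db-primary has the highest utilization (%) (≈ 90).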